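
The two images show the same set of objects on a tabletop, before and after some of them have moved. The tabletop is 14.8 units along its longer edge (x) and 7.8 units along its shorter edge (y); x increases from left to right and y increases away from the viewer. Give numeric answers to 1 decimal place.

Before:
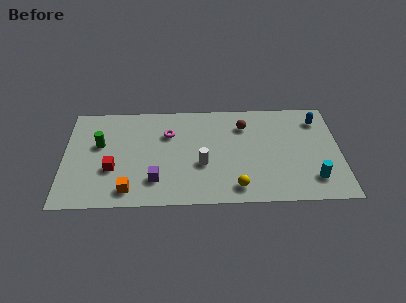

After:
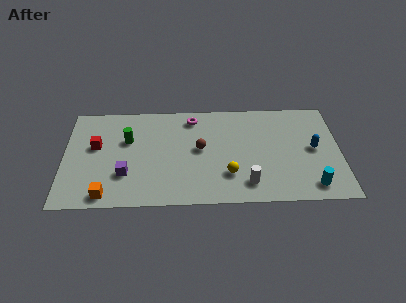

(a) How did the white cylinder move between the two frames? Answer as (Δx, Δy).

(2.4, -1.5)

The white cylinder was at about (7.4, 3.0) and moved to about (9.8, 1.5).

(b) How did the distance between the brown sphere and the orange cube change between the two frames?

-1.8

The distance was about 7.8 in the first image and 6.0 in the second, so they moved 1.8 units closer together.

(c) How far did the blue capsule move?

2.2

From (13.7, 6.2) to (13.4, 4.0), the blue capsule covered √(0.3² + 2.2²) ≈ 2.2 units.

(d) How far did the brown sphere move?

2.9

The brown sphere was near (9.7, 5.9) before and (7.3, 4.2) after, so it travelled √(2.4² + 1.7²) ≈ 2.9 units.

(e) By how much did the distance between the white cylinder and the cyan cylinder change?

-2.6

The distance was about 6.0 in the first image and 3.4 in the second, so they moved 2.6 units closer together.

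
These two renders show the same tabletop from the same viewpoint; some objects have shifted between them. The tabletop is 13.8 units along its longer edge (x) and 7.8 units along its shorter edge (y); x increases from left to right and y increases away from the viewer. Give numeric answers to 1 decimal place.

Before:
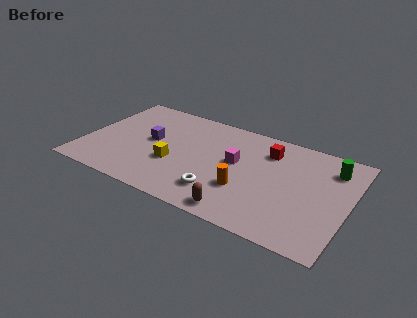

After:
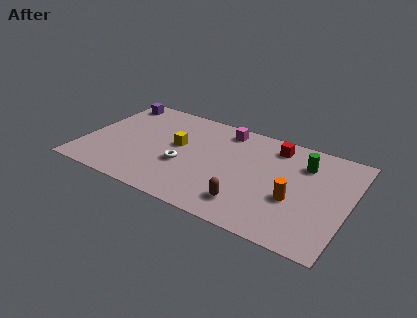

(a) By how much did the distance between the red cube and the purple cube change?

+2.4

They were about 6.3 units apart before and 8.7 after — 2.4 units further apart.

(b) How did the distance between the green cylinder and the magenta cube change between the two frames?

-0.7

They were about 5.1 units apart before and 4.4 after — 0.7 units closer together.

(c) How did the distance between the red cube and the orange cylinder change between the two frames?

+0.3

The distance was about 3.5 in the first image and 3.8 in the second, so they moved 0.3 units further apart.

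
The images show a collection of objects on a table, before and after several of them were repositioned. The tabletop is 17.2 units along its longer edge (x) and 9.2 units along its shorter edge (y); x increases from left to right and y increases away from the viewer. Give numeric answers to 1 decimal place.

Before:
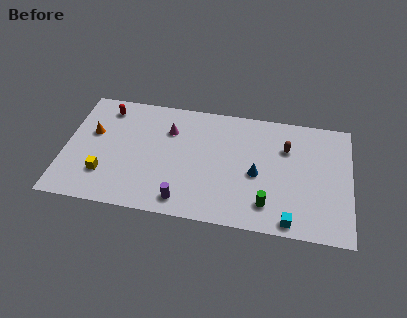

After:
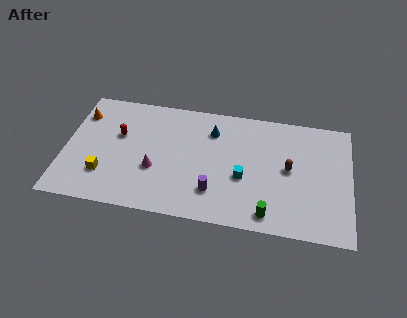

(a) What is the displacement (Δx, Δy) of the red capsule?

(0.9, -2.0)

From the two frames, the red capsule sits at roughly (2.3, 7.7) before and (3.2, 5.7) after.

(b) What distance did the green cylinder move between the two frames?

0.7

The green cylinder was near (12.3, 1.9) before and (12.4, 1.2) after, so it travelled √(0.1² + 0.7²) ≈ 0.7 units.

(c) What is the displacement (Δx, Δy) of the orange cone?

(-0.8, 1.4)

The orange cone started near (1.6, 5.6) and ended near (0.8, 7.0).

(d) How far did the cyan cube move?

4.0

The cyan cube moved from about (13.7, 0.9) to (10.8, 3.7), a distance of √(2.9² + 2.8²) ≈ 4.0.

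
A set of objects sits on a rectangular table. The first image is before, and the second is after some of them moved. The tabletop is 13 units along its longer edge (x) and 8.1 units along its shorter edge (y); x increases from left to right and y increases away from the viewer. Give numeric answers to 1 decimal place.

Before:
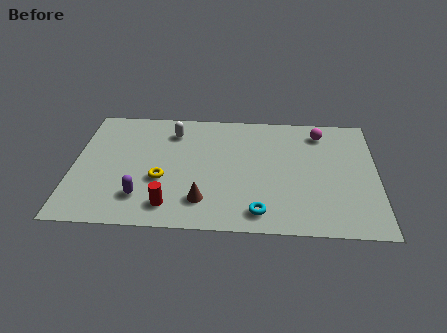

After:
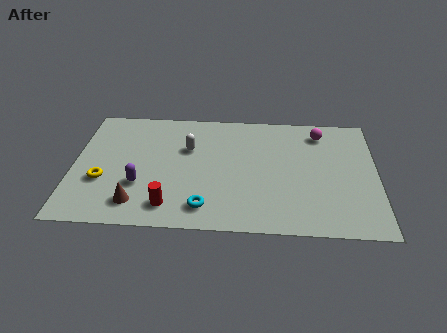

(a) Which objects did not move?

the red cylinder and the magenta sphere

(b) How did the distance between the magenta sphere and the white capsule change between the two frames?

-0.5

They were about 6.4 units apart before and 5.9 after — 0.5 units closer together.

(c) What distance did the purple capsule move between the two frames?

0.8

The purple capsule was near (3.0, 1.9) before and (2.9, 2.7) after, so it travelled √(0.1² + 0.8²) ≈ 0.8 units.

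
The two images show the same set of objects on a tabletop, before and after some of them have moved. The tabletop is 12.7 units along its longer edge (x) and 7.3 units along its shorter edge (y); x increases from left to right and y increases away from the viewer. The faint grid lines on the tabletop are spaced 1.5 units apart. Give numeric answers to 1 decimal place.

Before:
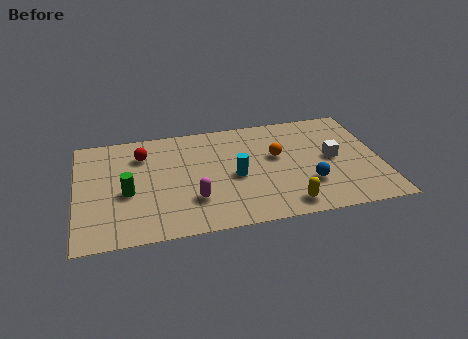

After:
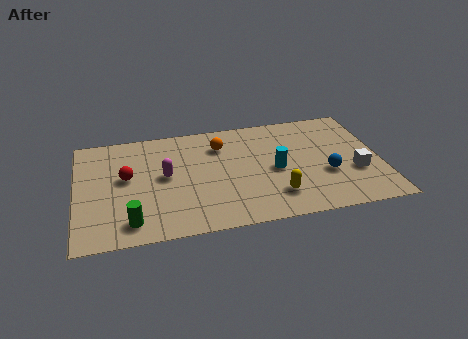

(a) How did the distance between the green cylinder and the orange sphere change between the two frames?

-0.6

Before: roughly 6.4 units apart; after: 5.8. That's 0.6 units closer together.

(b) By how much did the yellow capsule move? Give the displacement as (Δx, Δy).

(-0.4, 0.7)

The yellow capsule started near (8.6, 1.0) and ended near (8.2, 1.7).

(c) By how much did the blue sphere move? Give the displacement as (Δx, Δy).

(0.8, 0.5)

From the two frames, the blue sphere sits at roughly (9.6, 2.2) before and (10.4, 2.7) after.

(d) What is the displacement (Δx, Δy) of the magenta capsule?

(-1.1, 1.8)

The magenta capsule was at about (4.8, 2.1) and moved to about (3.7, 3.9).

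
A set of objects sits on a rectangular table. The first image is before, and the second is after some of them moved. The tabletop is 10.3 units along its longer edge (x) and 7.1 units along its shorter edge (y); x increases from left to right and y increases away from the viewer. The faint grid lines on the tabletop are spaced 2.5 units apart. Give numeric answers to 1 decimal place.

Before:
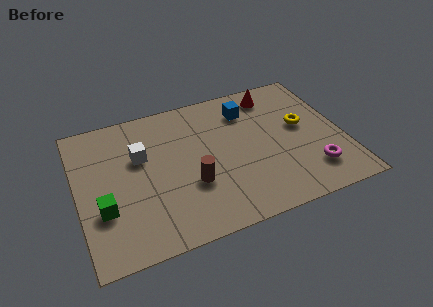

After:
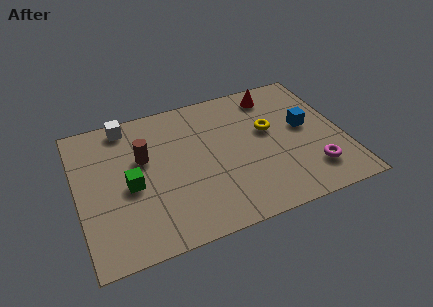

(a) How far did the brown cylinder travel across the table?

2.5

The brown cylinder was near (4.3, 2.5) before and (2.6, 4.4) after, so it travelled √(1.7² + 1.9²) ≈ 2.5 units.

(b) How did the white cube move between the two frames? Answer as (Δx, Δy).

(-0.4, 1.8)

The white cube started near (2.5, 4.5) and ended near (2.1, 6.3).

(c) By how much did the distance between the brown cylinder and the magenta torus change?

+2.2

The distance was about 4.7 in the first image and 6.9 in the second, so they moved 2.2 units further apart.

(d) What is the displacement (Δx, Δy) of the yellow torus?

(-1.3, 0.2)

From the two frames, the yellow torus sits at roughly (8.8, 4.0) before and (7.5, 4.2) after.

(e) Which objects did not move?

the magenta torus and the red cone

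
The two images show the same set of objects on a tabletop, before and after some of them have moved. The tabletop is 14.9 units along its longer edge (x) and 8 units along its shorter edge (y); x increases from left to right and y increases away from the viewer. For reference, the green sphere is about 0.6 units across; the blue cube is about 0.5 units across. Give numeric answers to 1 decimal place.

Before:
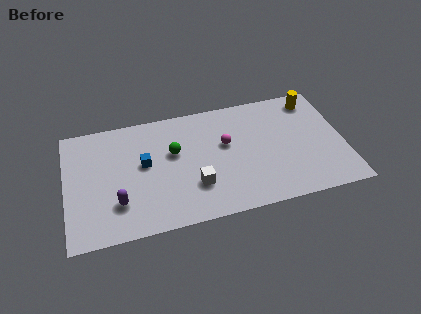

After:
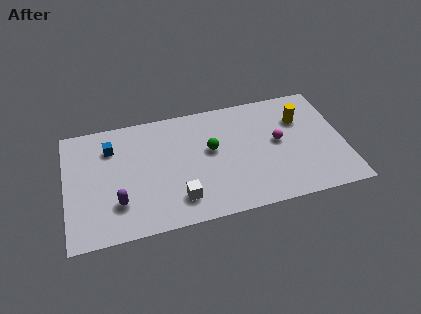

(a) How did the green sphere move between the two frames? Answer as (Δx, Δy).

(2.0, -0.3)

The green sphere started near (5.8, 4.9) and ended near (7.8, 4.6).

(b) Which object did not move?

the purple capsule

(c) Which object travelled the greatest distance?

the magenta sphere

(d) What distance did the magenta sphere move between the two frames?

2.8

From (8.6, 4.8) to (11.4, 4.3), the magenta sphere covered √(2.8² + 0.5²) ≈ 2.8 units.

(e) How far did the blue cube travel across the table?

2.3

From (4.2, 4.5) to (2.5, 6.0), the blue cube covered √(1.7² + 1.5²) ≈ 2.3 units.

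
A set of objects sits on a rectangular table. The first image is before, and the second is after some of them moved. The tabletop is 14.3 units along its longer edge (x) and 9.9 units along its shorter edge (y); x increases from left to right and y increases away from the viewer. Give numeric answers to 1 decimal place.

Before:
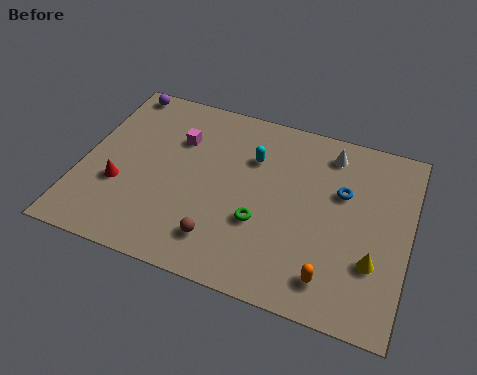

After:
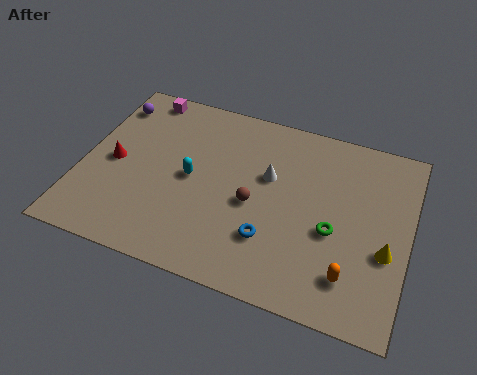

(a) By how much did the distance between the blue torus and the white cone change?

+1.2

Before: roughly 2.1 units apart; after: 3.3. That's 1.2 units further apart.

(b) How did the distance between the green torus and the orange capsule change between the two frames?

-1.5

Before: roughly 3.7 units apart; after: 2.2. That's 1.5 units closer together.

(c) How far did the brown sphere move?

2.7

From (6.4, 2.0) to (7.6, 4.4), the brown sphere covered √(1.2² + 2.4²) ≈ 2.7 units.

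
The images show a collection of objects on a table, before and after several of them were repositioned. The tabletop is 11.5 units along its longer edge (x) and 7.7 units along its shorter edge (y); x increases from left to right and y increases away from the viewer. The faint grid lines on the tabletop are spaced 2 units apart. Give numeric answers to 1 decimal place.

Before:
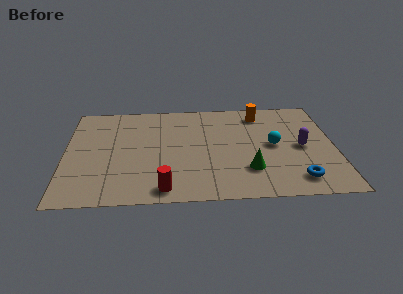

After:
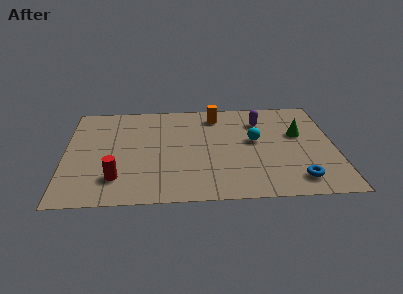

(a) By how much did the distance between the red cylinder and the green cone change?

+4.5

They were about 3.8 units apart before and 8.3 after — 4.5 units further apart.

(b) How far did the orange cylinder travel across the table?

1.9

From (8.4, 6.4) to (6.5, 6.4), the orange cylinder covered √(1.9² + 0.0²) ≈ 1.9 units.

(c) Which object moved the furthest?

the green cone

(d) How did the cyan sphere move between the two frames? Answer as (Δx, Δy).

(-0.8, 0.4)

From the two frames, the cyan sphere sits at roughly (8.9, 3.9) before and (8.1, 4.3) after.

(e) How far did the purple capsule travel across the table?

2.7

From (10.1, 3.7) to (8.4, 5.8), the purple capsule covered √(1.7² + 2.1²) ≈ 2.7 units.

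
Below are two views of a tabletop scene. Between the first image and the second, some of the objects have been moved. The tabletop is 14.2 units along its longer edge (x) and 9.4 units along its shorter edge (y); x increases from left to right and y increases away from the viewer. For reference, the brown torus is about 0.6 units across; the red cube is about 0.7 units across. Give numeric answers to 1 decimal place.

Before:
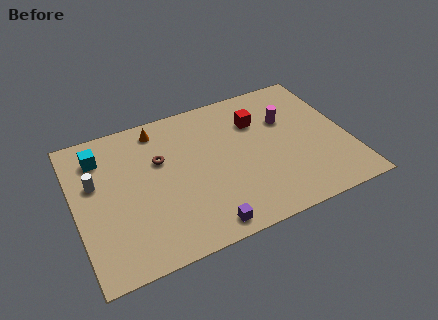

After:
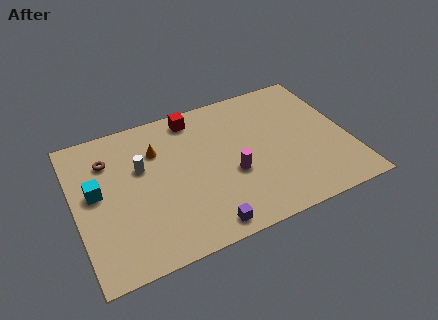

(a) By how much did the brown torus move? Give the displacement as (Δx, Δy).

(-2.6, 1.0)

The brown torus was at about (4.5, 6.0) and moved to about (1.9, 7.0).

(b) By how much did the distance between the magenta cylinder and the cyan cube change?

-2.7

Before: roughly 9.8 units apart; after: 7.1. That's 2.7 units closer together.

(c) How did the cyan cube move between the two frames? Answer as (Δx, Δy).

(-0.4, -2.2)

The cyan cube was at about (1.5, 7.4) and moved to about (1.1, 5.2).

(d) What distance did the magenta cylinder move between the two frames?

4.1

The magenta cylinder moved from about (11.2, 6.2) to (8.0, 3.7), a distance of √(3.2² + 2.5²) ≈ 4.1.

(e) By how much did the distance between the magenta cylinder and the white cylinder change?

-5.1

They were about 10.1 units apart before and 5.0 after — 5.1 units closer together.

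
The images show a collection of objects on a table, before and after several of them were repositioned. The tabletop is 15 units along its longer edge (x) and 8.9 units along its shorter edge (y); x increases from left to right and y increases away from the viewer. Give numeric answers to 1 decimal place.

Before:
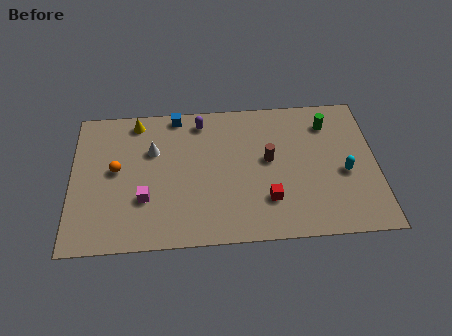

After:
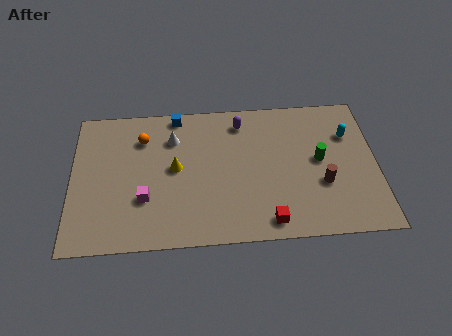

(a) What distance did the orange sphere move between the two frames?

2.3

The orange sphere moved from about (2.2, 4.8) to (3.5, 6.7), a distance of √(1.3² + 1.9²) ≈ 2.3.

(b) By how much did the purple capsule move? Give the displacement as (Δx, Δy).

(2.0, -0.2)

From the two frames, the purple capsule sits at roughly (6.4, 7.6) before and (8.4, 7.4) after.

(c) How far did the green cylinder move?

2.4

The green cylinder was near (12.7, 7.0) before and (12.2, 4.7) after, so it travelled √(0.5² + 2.3²) ≈ 2.4 units.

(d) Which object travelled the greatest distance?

the yellow cone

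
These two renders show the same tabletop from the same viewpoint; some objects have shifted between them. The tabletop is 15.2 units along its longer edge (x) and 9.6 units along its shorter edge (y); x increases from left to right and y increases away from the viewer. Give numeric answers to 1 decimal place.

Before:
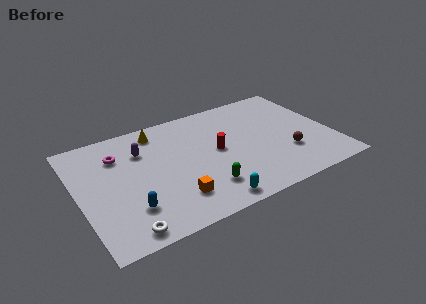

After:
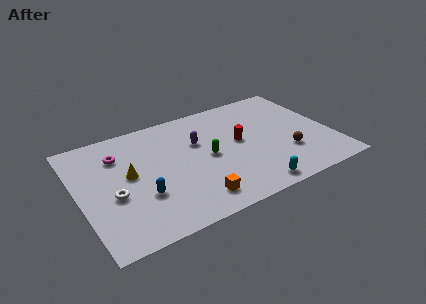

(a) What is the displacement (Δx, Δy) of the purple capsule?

(3.3, -0.7)

The purple capsule was at about (4.0, 6.9) and moved to about (7.3, 6.2).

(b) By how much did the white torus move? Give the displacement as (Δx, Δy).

(-0.3, 2.9)

The white torus was at about (2.2, 1.0) and moved to about (1.9, 3.9).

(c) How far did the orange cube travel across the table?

1.3

The orange cube moved from about (5.3, 2.2) to (6.4, 1.6), a distance of √(1.1² + 0.6²) ≈ 1.3.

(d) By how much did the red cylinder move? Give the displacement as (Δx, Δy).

(1.4, 0.2)

The red cylinder was at about (8.3, 5.0) and moved to about (9.7, 5.2).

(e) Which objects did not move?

the magenta torus and the brown sphere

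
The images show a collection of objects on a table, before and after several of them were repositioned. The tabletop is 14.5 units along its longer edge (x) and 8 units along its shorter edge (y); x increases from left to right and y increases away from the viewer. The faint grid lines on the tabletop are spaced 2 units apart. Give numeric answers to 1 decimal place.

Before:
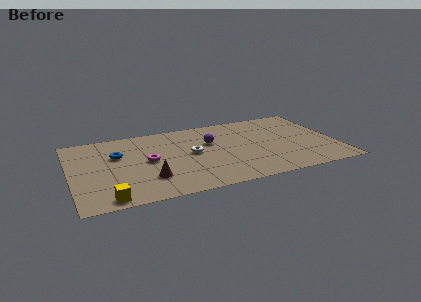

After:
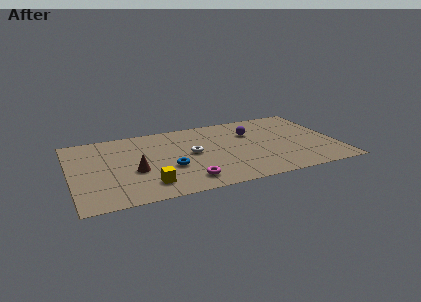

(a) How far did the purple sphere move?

2.3

The purple sphere moved from about (7.7, 5.1) to (10.0, 5.5), a distance of √(2.3² + 0.4²) ≈ 2.3.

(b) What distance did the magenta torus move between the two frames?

3.3

From (4.2, 4.1) to (6.1, 1.4), the magenta torus covered √(1.9² + 2.7²) ≈ 3.3 units.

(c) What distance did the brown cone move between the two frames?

1.2

The brown cone was near (4.1, 2.2) before and (3.4, 3.2) after, so it travelled √(0.7² + 1.0²) ≈ 1.2 units.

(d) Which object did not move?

the white torus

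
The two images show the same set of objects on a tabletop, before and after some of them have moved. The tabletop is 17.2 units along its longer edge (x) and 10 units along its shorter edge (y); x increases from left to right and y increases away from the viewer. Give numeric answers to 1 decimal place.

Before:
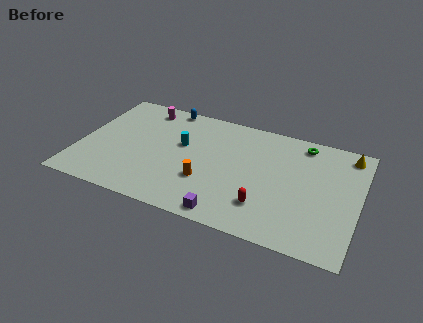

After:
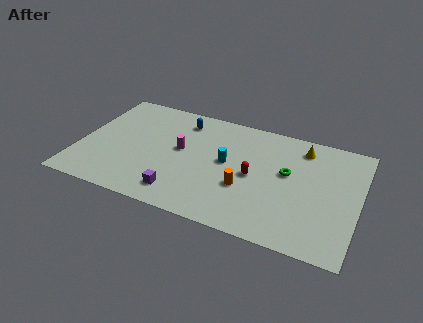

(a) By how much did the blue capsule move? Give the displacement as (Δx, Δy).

(1.1, -1.0)

The blue capsule was at about (4.9, 9.2) and moved to about (6.0, 8.2).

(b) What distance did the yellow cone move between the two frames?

2.8

The yellow cone moved from about (16.3, 8.7) to (13.5, 8.3), a distance of √(2.8² + 0.4²) ≈ 2.8.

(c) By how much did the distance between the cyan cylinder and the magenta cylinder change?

-0.8

The distance was about 3.7 in the first image and 2.9 in the second, so they moved 0.8 units closer together.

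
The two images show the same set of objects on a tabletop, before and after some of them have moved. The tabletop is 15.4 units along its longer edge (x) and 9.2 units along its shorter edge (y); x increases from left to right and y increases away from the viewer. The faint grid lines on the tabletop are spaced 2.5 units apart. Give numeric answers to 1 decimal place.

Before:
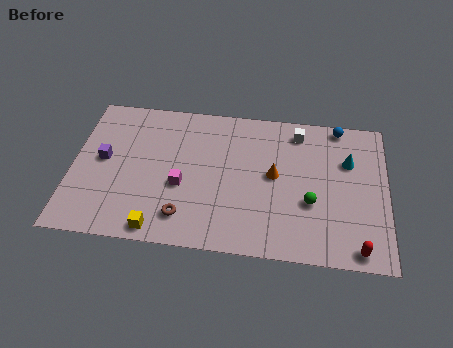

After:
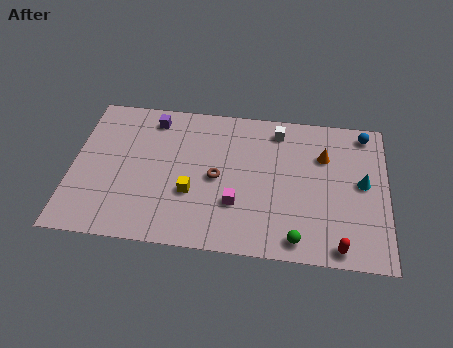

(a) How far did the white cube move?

1.0

From (11.0, 7.8) to (10.0, 7.8), the white cube covered √(1.0² + 0.0²) ≈ 1.0 units.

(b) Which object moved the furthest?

the purple cube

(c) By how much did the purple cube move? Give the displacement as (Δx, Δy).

(2.3, 2.9)

The purple cube started near (1.5, 4.9) and ended near (3.8, 7.8).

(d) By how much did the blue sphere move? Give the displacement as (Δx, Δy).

(1.3, -0.3)

The blue sphere was at about (13.0, 8.4) and moved to about (14.3, 8.1).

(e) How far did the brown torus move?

3.0

The brown torus was near (5.6, 1.8) before and (7.1, 4.4) after, so it travelled √(1.5² + 2.6²) ≈ 3.0 units.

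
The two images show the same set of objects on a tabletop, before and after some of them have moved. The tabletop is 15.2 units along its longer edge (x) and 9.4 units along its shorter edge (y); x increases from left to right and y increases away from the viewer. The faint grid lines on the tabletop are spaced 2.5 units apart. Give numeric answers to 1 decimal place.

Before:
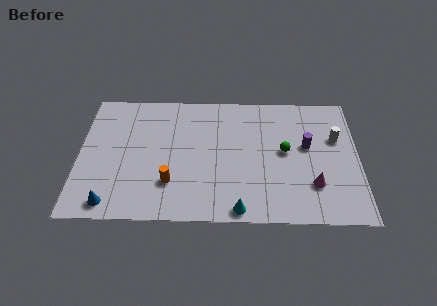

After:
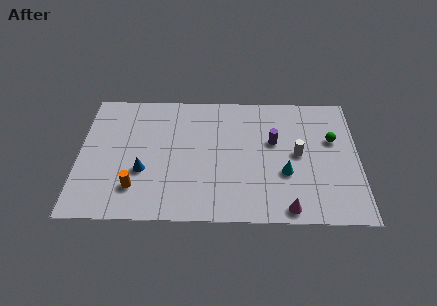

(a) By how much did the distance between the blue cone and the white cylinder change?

-4.6

They were about 13.1 units apart before and 8.5 after — 4.6 units closer together.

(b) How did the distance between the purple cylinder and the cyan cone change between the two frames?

-3.5

They were about 5.9 units apart before and 2.4 after — 3.5 units closer together.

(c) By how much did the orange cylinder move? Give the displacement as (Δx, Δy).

(-1.9, -0.4)

The orange cylinder was at about (5.0, 2.6) and moved to about (3.1, 2.2).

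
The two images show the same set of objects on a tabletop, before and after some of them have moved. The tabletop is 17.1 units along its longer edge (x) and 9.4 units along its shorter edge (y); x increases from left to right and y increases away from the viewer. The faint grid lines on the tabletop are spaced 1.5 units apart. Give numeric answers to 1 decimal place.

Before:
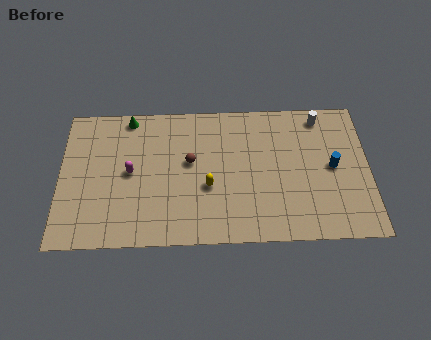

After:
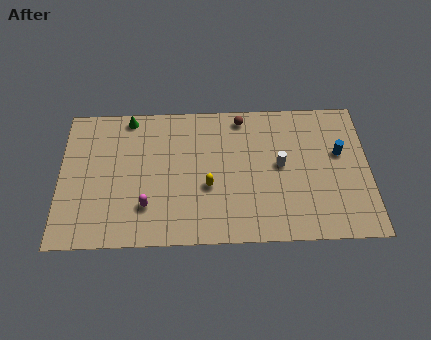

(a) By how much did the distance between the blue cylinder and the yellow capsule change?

+0.6

They were about 7.0 units apart before and 7.6 after — 0.6 units further apart.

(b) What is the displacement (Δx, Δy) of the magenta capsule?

(0.9, -2.3)

The magenta capsule started near (3.9, 4.8) and ended near (4.8, 2.5).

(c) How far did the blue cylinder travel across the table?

1.0

The blue cylinder moved from about (15.1, 4.8) to (15.5, 5.7), a distance of √(0.4² + 0.9²) ≈ 1.0.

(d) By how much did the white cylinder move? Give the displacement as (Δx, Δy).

(-2.3, -3.2)

From the two frames, the white cylinder sits at roughly (14.5, 8.2) before and (12.2, 5.0) after.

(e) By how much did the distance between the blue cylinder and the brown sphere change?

-1.9

Before: roughly 7.9 units apart; after: 6.0. That's 1.9 units closer together.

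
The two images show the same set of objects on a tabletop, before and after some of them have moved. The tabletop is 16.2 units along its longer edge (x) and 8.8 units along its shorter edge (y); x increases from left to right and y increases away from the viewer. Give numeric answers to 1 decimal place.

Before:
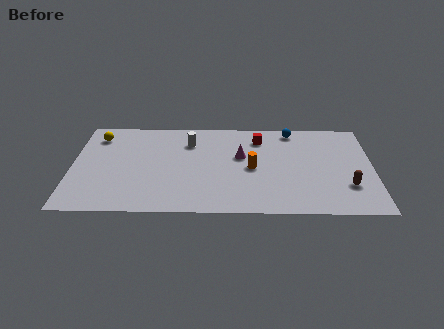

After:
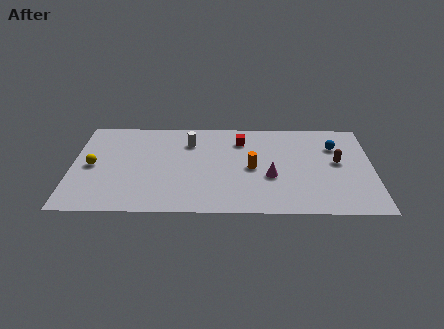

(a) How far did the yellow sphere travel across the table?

2.8

The yellow sphere moved from about (1.3, 7.1) to (1.1, 4.3), a distance of √(0.2² + 2.8²) ≈ 2.8.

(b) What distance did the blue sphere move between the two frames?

2.7

From (11.9, 7.8) to (14.2, 6.3), the blue sphere covered √(2.3² + 1.5²) ≈ 2.7 units.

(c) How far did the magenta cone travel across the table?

2.5

The magenta cone was near (9.1, 5.3) before and (10.7, 3.4) after, so it travelled √(1.6² + 1.9²) ≈ 2.5 units.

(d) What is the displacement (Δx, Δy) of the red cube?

(-1.0, -0.2)

The red cube was at about (10.1, 7.0) and moved to about (9.1, 6.8).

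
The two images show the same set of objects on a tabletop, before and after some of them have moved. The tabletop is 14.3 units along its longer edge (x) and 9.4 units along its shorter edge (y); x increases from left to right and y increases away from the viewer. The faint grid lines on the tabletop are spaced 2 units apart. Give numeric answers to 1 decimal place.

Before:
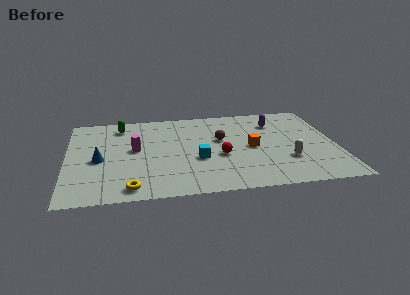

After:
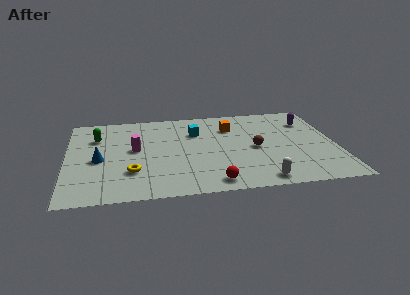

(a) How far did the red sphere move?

2.7

From (8.1, 3.8) to (7.6, 1.1), the red sphere covered √(0.5² + 2.7²) ≈ 2.7 units.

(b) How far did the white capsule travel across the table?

2.4

From (11.6, 2.9) to (10.1, 1.0), the white capsule covered √(1.5² + 1.9²) ≈ 2.4 units.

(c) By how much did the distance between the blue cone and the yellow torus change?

-1.2

The distance was about 3.5 in the first image and 2.3 in the second, so they moved 1.2 units closer together.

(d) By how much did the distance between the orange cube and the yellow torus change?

-0.5

They were about 7.3 units apart before and 6.8 after — 0.5 units closer together.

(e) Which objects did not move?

the blue cone and the magenta cylinder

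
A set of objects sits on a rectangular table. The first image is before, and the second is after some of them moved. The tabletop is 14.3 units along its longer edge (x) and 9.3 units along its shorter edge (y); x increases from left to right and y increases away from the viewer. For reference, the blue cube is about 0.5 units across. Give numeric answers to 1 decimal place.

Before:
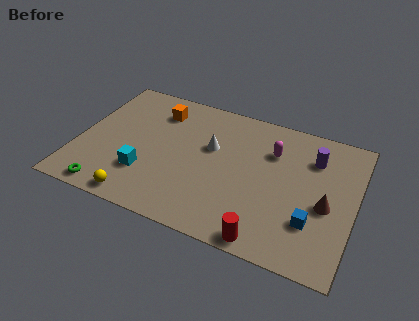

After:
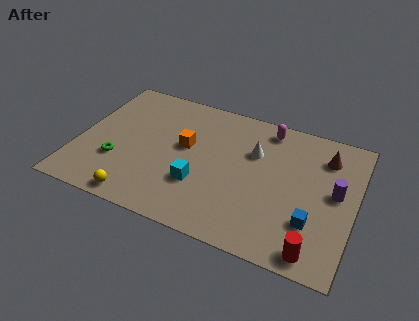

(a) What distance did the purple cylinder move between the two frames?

2.3

The purple cylinder moved from about (12.0, 6.9) to (13.3, 5.0), a distance of √(1.3² + 1.9²) ≈ 2.3.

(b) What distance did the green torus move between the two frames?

2.1

The green torus moved from about (2.0, 0.9) to (2.2, 3.0), a distance of √(0.2² + 2.1²) ≈ 2.1.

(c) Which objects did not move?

the blue cube and the yellow sphere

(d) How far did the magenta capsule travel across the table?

1.6

The magenta capsule was near (9.9, 6.6) before and (9.5, 8.1) after, so it travelled √(0.4² + 1.5²) ≈ 1.6 units.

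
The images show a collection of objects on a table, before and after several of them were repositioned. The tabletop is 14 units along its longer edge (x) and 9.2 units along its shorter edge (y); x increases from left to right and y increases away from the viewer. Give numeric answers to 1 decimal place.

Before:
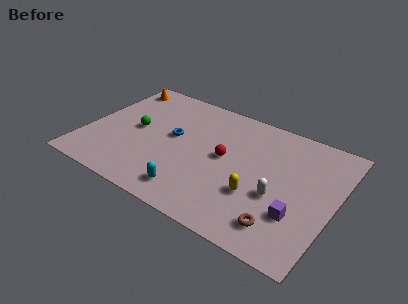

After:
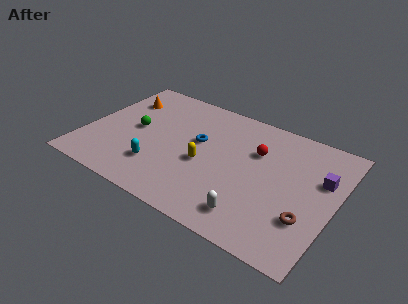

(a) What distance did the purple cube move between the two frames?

3.2

The purple cube was near (12.2, 2.8) before and (13.1, 5.9) after, so it travelled √(0.9² + 3.1²) ≈ 3.2 units.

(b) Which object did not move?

the green sphere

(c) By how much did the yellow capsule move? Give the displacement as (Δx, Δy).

(-3.1, 0.8)

The yellow capsule was at about (9.9, 3.1) and moved to about (6.8, 3.9).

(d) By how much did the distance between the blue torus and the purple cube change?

-0.8

Before: roughly 7.7 units apart; after: 6.9. That's 0.8 units closer together.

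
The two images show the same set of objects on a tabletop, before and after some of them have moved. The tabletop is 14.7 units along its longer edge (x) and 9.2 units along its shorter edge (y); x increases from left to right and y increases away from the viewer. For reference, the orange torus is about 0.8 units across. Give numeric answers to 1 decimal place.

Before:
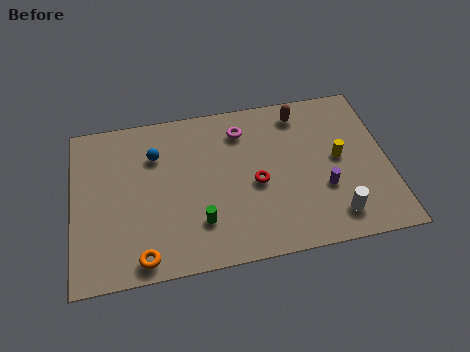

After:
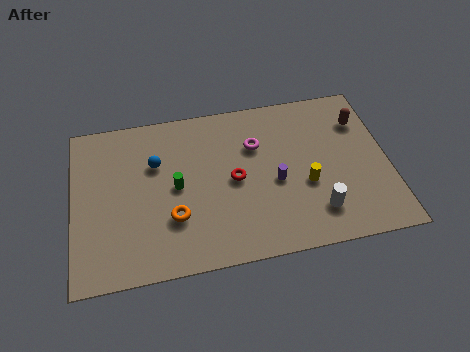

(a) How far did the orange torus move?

2.4

The orange torus was near (3.1, 1.0) before and (4.6, 2.9) after, so it travelled √(1.5² + 1.9²) ≈ 2.4 units.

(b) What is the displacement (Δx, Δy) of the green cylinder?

(-1.0, 2.2)

The green cylinder started near (5.8, 2.4) and ended near (4.8, 4.6).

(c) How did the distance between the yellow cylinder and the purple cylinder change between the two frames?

-0.3

They were about 1.8 units apart before and 1.5 after — 0.3 units closer together.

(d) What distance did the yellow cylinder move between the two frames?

2.0

The yellow cylinder moved from about (12.4, 4.8) to (10.8, 3.6), a distance of √(1.6² + 1.2²) ≈ 2.0.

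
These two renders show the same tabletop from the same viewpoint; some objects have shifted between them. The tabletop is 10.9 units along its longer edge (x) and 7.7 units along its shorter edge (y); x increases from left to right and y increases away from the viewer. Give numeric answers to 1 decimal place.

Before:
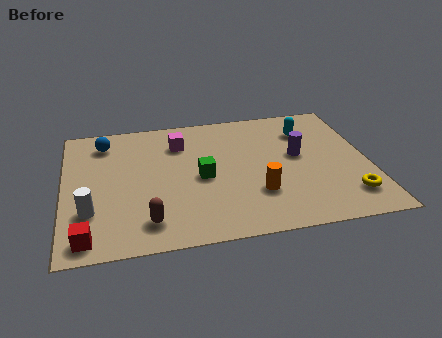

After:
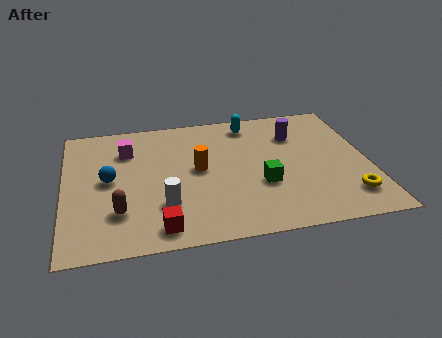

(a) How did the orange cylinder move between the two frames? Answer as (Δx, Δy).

(-2.0, 1.8)

From the two frames, the orange cylinder sits at roughly (6.8, 2.3) before and (4.8, 4.1) after.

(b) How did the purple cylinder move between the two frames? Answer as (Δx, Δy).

(0.0, 1.3)

From the two frames, the purple cylinder sits at roughly (8.4, 4.3) before and (8.4, 5.6) after.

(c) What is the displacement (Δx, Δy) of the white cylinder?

(2.6, -0.1)

The white cylinder started near (0.9, 2.3) and ended near (3.5, 2.2).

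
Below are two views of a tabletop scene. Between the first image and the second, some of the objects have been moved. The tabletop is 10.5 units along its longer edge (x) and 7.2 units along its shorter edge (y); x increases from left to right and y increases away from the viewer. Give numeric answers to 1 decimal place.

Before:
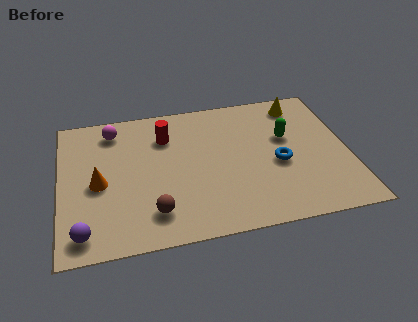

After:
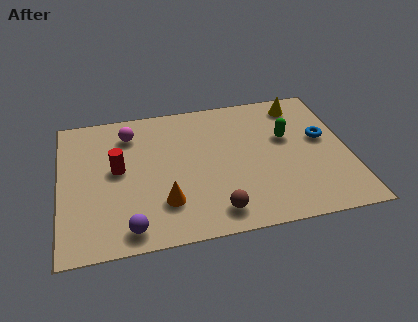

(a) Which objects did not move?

the yellow cone and the green capsule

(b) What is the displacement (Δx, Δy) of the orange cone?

(2.3, -1.4)

The orange cone started near (1.4, 3.3) and ended near (3.7, 1.9).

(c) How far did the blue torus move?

2.0

From (7.9, 3.1) to (9.6, 4.1), the blue torus covered √(1.7² + 1.0²) ≈ 2.0 units.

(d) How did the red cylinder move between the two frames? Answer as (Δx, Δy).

(-1.8, -1.4)

The red cylinder started near (3.9, 5.3) and ended near (2.1, 3.9).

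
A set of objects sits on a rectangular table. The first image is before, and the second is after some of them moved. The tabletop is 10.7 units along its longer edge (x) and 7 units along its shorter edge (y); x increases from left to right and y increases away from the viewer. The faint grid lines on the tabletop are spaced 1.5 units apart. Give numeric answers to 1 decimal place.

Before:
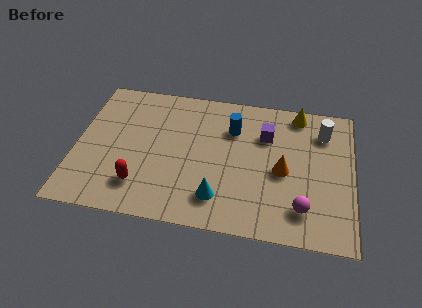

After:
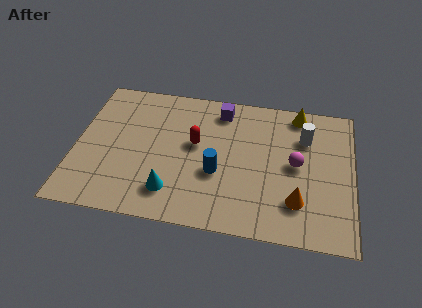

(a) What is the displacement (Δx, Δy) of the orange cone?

(0.6, -1.4)

The orange cone started near (8.0, 3.2) and ended near (8.6, 1.8).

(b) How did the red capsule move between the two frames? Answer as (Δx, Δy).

(2.0, 2.4)

The red capsule was at about (2.6, 1.6) and moved to about (4.6, 4.0).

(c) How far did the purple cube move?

2.1

From (7.3, 4.9) to (5.5, 5.9), the purple cube covered √(1.8² + 1.0²) ≈ 2.1 units.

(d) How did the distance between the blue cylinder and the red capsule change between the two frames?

-3.2

Before: roughly 4.8 units apart; after: 1.6. That's 3.2 units closer together.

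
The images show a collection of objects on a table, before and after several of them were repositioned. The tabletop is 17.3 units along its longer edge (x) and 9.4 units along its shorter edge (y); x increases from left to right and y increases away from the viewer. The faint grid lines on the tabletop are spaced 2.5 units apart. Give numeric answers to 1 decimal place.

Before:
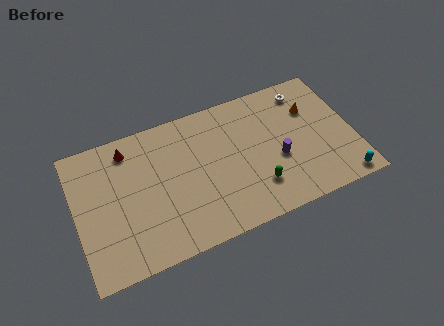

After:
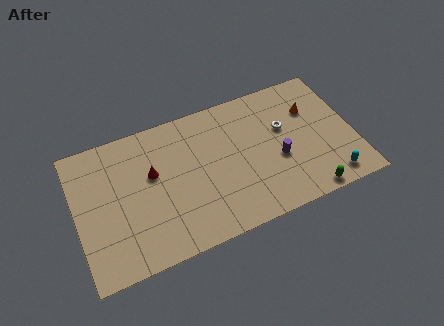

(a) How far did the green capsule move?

3.4

The green capsule was near (11.0, 2.4) before and (14.0, 0.8) after, so it travelled √(3.0² + 1.6²) ≈ 3.4 units.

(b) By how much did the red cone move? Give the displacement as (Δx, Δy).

(1.3, -2.2)

The red cone was at about (3.5, 7.9) and moved to about (4.8, 5.7).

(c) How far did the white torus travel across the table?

2.6

The white torus was near (14.7, 7.9) before and (13.1, 5.8) after, so it travelled √(1.6² + 2.1²) ≈ 2.6 units.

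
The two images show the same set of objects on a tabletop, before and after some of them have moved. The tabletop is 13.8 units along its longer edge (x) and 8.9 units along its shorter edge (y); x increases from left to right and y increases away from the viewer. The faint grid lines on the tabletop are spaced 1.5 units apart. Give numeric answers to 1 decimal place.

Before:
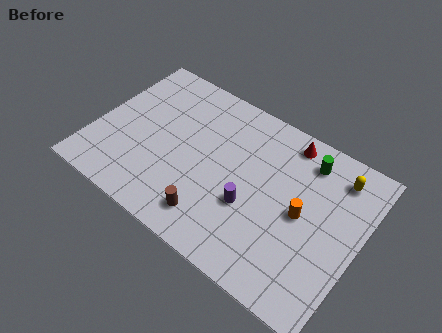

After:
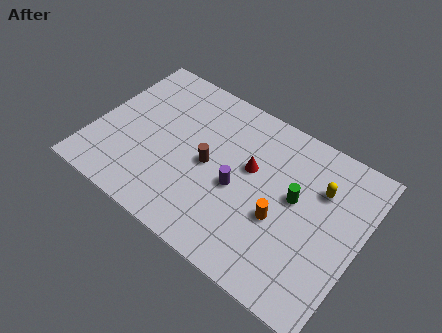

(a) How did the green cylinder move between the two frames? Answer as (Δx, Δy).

(-0.2, -2.3)

The green cylinder started near (10.6, 7.3) and ended near (10.4, 5.0).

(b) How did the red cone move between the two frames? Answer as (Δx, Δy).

(-1.5, -2.5)

The red cone started near (9.5, 7.8) and ended near (8.0, 5.3).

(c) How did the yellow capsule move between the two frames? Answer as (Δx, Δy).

(-0.7, -1.1)

From the two frames, the yellow capsule sits at roughly (12.2, 7.3) before and (11.5, 6.2) after.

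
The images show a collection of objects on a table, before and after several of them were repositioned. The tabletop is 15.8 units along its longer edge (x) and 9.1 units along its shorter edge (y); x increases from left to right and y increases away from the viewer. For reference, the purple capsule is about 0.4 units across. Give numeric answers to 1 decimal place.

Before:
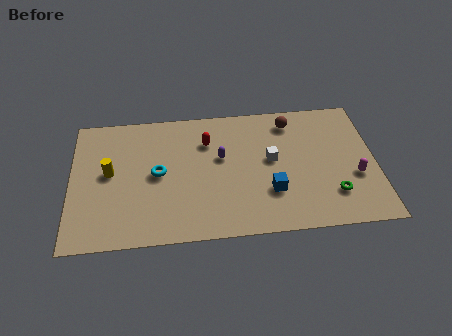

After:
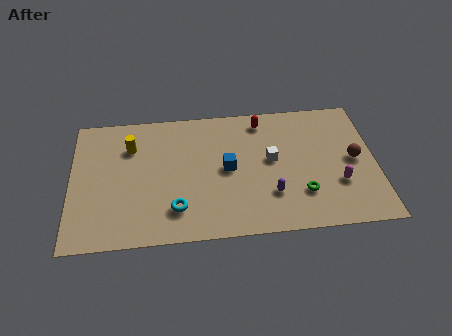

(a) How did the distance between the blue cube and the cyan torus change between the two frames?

-2.4

They were about 6.1 units apart before and 3.7 after — 2.4 units closer together.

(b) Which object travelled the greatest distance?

the brown sphere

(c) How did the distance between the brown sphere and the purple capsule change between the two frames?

+0.5

They were about 4.3 units apart before and 4.8 after — 0.5 units further apart.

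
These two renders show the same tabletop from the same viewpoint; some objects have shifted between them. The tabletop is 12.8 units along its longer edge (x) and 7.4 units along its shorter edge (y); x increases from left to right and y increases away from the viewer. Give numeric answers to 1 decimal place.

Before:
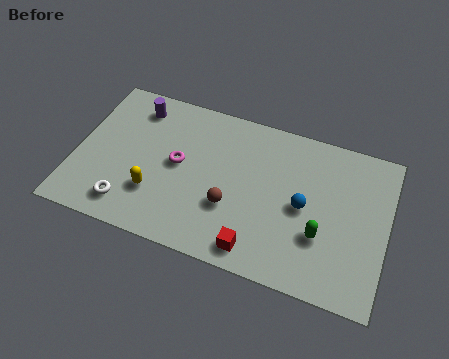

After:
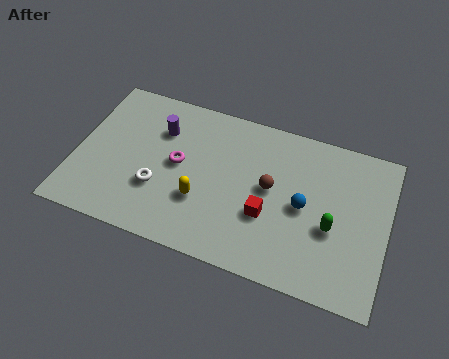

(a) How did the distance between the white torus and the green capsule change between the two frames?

-0.8

They were about 7.9 units apart before and 7.1 after — 0.8 units closer together.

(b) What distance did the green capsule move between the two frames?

0.6

The green capsule was near (10.2, 2.5) before and (10.6, 3.0) after, so it travelled √(0.4² + 0.5²) ≈ 0.6 units.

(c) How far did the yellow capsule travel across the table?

1.9

The yellow capsule was near (3.4, 2.2) before and (5.3, 2.5) after, so it travelled √(1.9² + 0.3²) ≈ 1.9 units.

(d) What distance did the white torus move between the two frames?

1.6

The white torus moved from about (2.4, 1.3) to (3.5, 2.5), a distance of √(1.1² + 1.2²) ≈ 1.6.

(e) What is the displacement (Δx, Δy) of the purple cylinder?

(1.1, -0.8)

From the two frames, the purple cylinder sits at roughly (2.2, 6.1) before and (3.3, 5.3) after.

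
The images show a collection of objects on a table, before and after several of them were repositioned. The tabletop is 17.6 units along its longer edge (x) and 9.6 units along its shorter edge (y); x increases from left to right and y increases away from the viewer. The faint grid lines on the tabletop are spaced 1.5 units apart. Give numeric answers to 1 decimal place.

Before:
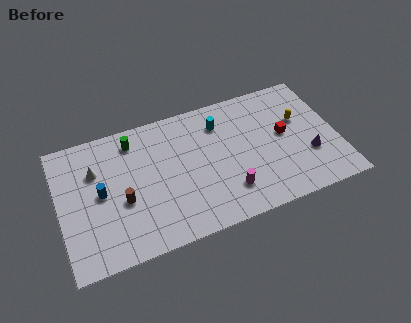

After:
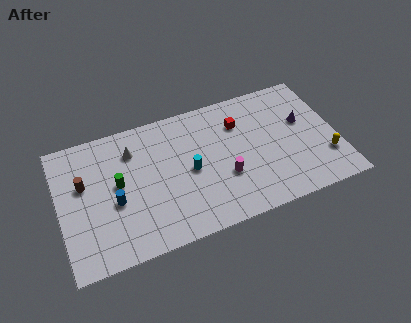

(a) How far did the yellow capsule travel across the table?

3.5

The yellow capsule was near (15.4, 6.0) before and (16.7, 2.7) after, so it travelled √(1.3² + 3.3²) ≈ 3.5 units.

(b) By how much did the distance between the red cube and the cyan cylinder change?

-0.3

The distance was about 4.5 in the first image and 4.2 in the second, so they moved 0.3 units closer together.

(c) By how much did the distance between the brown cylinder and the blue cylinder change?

+1.0

Before: roughly 1.6 units apart; after: 2.6. That's 1.0 units further apart.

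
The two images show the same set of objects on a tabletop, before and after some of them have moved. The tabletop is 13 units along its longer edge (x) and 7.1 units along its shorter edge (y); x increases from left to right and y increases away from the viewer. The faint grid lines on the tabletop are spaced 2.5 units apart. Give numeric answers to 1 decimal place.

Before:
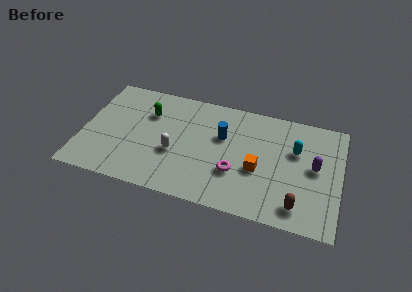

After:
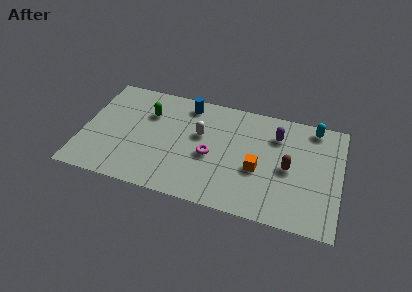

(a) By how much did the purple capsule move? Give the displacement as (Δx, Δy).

(-2.0, 1.5)

The purple capsule started near (11.7, 3.8) and ended near (9.7, 5.3).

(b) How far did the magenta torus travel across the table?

1.5

From (7.8, 2.4) to (6.5, 3.1), the magenta torus covered √(1.3² + 0.7²) ≈ 1.5 units.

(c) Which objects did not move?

the orange cube and the green capsule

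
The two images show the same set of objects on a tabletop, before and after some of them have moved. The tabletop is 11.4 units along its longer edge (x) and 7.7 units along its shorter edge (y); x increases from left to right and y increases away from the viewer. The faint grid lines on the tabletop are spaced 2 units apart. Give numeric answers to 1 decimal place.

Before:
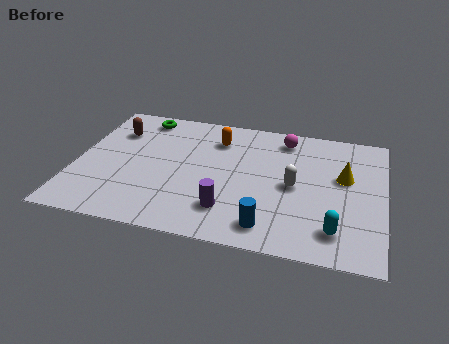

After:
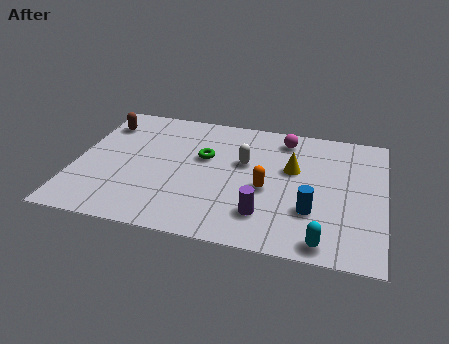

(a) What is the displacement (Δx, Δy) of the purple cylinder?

(1.3, 0.0)

The purple cylinder started near (5.8, 1.8) and ended near (7.1, 1.8).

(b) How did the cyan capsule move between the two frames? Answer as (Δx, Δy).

(-0.4, -0.7)

From the two frames, the cyan capsule sits at roughly (9.7, 1.5) before and (9.3, 0.8) after.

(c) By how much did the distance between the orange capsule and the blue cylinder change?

-3.3

The distance was about 5.2 in the first image and 1.9 in the second, so they moved 3.3 units closer together.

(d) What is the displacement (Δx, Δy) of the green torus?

(2.5, -2.0)

The green torus started near (2.2, 6.7) and ended near (4.7, 4.7).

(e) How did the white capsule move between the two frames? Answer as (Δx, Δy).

(-1.9, 1.0)

The white capsule started near (8.1, 3.7) and ended near (6.2, 4.7).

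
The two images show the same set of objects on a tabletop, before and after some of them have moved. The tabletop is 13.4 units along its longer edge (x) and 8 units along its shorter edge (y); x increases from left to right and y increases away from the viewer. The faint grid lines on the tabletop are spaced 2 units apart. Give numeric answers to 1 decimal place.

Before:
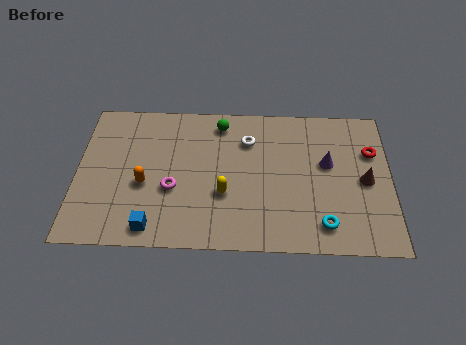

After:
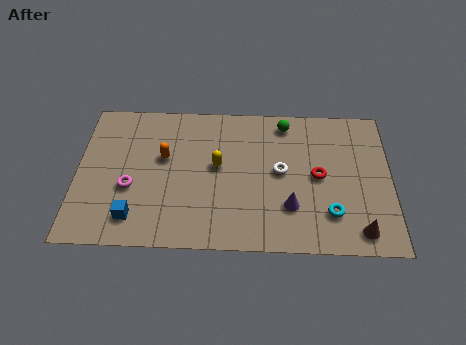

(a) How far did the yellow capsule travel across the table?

1.5

The yellow capsule was near (6.3, 2.9) before and (6.0, 4.4) after, so it travelled √(0.3² + 1.5²) ≈ 1.5 units.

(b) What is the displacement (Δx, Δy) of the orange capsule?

(0.8, 1.5)

From the two frames, the orange capsule sits at roughly (2.9, 3.3) before and (3.7, 4.8) after.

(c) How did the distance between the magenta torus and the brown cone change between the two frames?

+1.7

They were about 8.2 units apart before and 9.9 after — 1.7 units further apart.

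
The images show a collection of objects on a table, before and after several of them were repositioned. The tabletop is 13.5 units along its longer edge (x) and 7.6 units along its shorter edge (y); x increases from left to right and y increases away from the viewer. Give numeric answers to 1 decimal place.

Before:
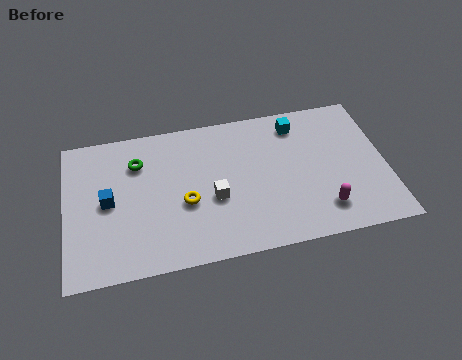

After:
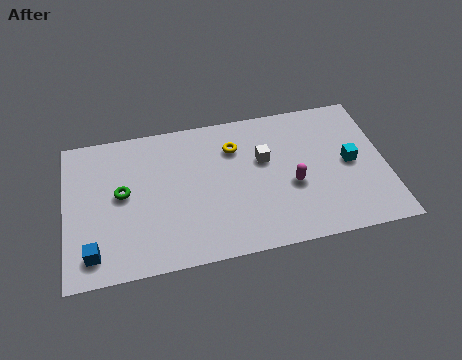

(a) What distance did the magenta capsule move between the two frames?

1.9

The magenta capsule was near (10.7, 1.6) before and (9.5, 3.1) after, so it travelled √(1.2² + 1.5²) ≈ 1.9 units.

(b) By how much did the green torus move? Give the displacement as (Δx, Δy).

(-0.7, -1.5)

From the two frames, the green torus sits at roughly (3.1, 5.6) before and (2.4, 4.1) after.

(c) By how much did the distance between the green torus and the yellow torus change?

+1.9

Before: roughly 3.1 units apart; after: 5.0. That's 1.9 units further apart.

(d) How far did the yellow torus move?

3.3

From (5.0, 3.1) to (7.2, 5.6), the yellow torus covered √(2.2² + 2.5²) ≈ 3.3 units.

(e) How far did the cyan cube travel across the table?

3.3

From (9.9, 6.3) to (12.0, 3.8), the cyan cube covered √(2.1² + 2.5²) ≈ 3.3 units.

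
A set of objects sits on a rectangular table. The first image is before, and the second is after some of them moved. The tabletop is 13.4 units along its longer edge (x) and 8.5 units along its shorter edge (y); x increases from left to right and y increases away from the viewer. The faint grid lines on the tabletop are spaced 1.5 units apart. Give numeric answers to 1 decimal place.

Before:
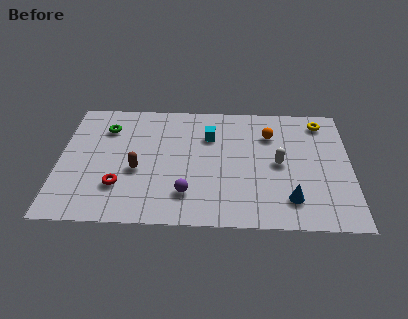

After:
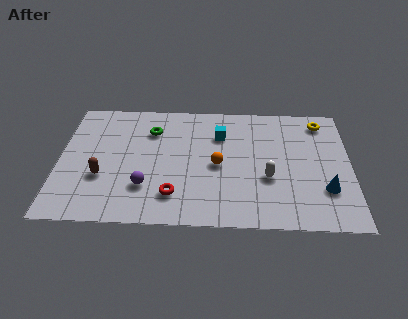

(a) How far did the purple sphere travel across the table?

1.9

The purple sphere moved from about (5.9, 2.0) to (4.0, 2.4), a distance of √(1.9² + 0.4²) ≈ 1.9.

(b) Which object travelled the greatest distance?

the orange sphere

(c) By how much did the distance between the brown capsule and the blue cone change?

+3.0

They were about 7.2 units apart before and 10.2 after — 3.0 units further apart.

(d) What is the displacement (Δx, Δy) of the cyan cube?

(0.5, 0.1)

The cyan cube started near (6.9, 6.0) and ended near (7.4, 6.1).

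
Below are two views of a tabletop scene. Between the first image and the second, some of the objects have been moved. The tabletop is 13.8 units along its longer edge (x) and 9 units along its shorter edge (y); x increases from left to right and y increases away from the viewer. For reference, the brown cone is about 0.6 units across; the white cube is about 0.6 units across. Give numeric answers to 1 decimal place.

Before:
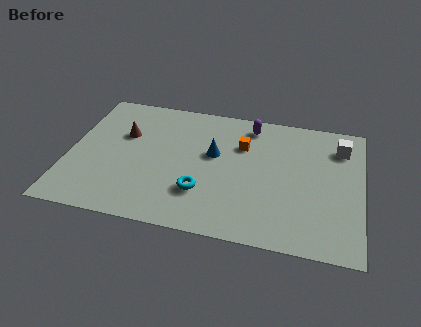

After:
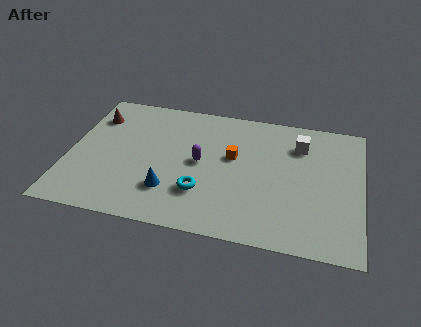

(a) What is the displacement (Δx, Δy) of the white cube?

(-1.9, -0.2)

The white cube was at about (12.7, 7.0) and moved to about (10.8, 6.8).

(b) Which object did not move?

the cyan torus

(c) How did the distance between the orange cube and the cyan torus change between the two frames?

-1.0

Before: roughly 4.0 units apart; after: 3.0. That's 1.0 units closer together.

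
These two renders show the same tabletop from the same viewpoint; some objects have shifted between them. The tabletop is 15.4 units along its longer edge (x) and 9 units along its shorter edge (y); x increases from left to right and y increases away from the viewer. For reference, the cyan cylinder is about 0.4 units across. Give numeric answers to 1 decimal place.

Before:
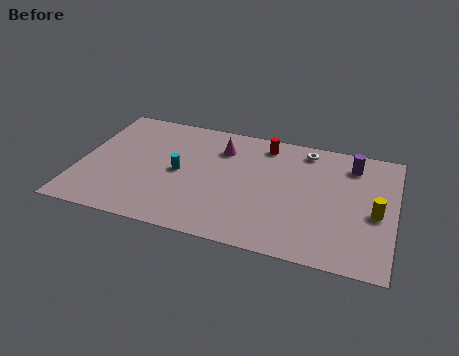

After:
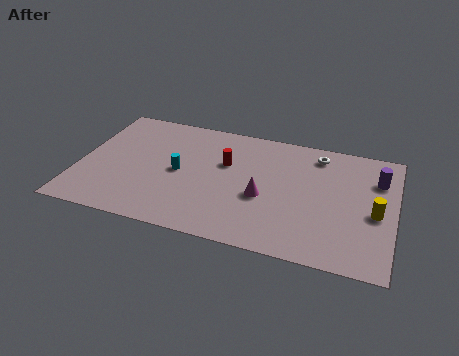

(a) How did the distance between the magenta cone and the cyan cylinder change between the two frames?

+1.2

The distance was about 3.1 in the first image and 4.3 in the second, so they moved 1.2 units further apart.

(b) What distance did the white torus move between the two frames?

0.6

From (10.9, 7.8) to (11.5, 7.6), the white torus covered √(0.6² + 0.2²) ≈ 0.6 units.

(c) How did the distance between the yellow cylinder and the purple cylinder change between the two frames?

-1.0

The distance was about 3.5 in the first image and 2.5 in the second, so they moved 1.0 units closer together.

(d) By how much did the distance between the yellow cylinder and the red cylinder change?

+0.9

Before: roughly 6.7 units apart; after: 7.6. That's 0.9 units further apart.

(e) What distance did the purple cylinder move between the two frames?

1.5

The purple cylinder moved from about (13.2, 7.3) to (14.5, 6.5), a distance of √(1.3² + 0.8²) ≈ 1.5.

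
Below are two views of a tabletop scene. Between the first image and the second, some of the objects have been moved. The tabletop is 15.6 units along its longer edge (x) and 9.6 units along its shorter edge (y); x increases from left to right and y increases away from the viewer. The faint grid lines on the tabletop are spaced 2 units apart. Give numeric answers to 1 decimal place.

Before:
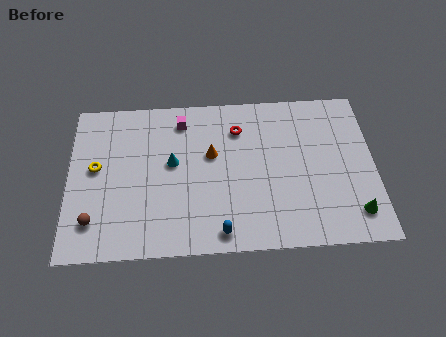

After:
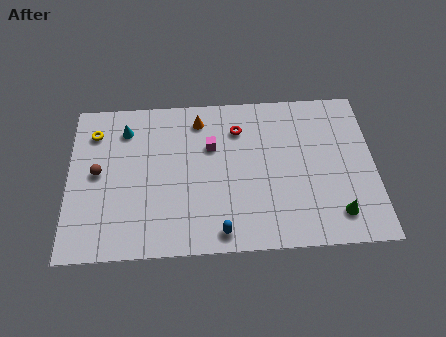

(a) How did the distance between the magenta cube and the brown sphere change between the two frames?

-1.5

They were about 7.4 units apart before and 5.9 after — 1.5 units closer together.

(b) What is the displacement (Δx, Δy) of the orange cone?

(-0.6, 2.2)

The orange cone started near (7.3, 5.8) and ended near (6.7, 8.0).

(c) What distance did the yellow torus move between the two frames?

2.2

From (1.4, 5.3) to (1.3, 7.5), the yellow torus covered √(0.1² + 2.2²) ≈ 2.2 units.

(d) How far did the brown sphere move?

2.9

The brown sphere was near (1.3, 2.1) before and (1.5, 5.0) after, so it travelled √(0.2² + 2.9²) ≈ 2.9 units.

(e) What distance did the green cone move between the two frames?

0.9

The green cone moved from about (14.5, 1.8) to (13.6, 1.8), a distance of √(0.9² + 0.0²) ≈ 0.9.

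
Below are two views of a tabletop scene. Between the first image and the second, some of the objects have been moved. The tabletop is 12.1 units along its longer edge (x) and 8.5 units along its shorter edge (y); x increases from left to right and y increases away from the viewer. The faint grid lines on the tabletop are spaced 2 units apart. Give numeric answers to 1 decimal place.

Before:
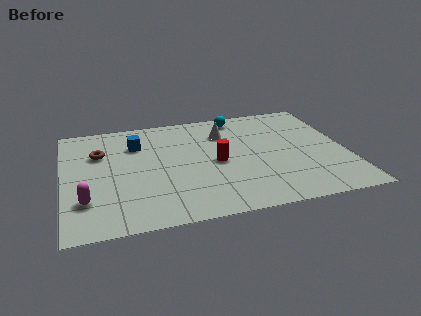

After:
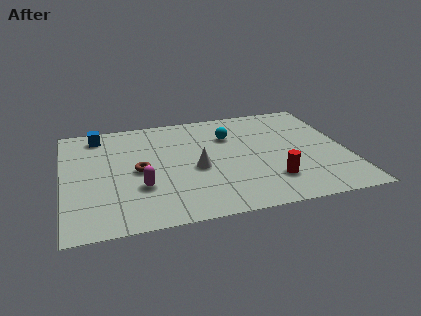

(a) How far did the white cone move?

3.0

The white cone moved from about (7.0, 6.3) to (5.6, 3.7), a distance of √(1.4² + 2.6²) ≈ 3.0.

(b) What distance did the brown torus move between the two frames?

2.3

The brown torus moved from about (1.6, 5.8) to (3.2, 4.1), a distance of √(1.6² + 1.7²) ≈ 2.3.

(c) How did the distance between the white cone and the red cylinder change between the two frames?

+1.1

Before: roughly 2.4 units apart; after: 3.5. That's 1.1 units further apart.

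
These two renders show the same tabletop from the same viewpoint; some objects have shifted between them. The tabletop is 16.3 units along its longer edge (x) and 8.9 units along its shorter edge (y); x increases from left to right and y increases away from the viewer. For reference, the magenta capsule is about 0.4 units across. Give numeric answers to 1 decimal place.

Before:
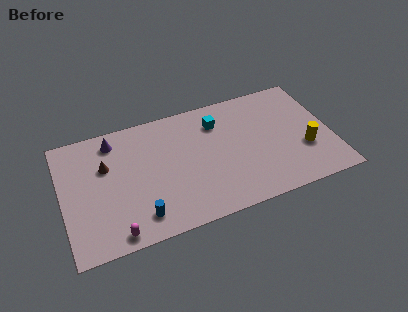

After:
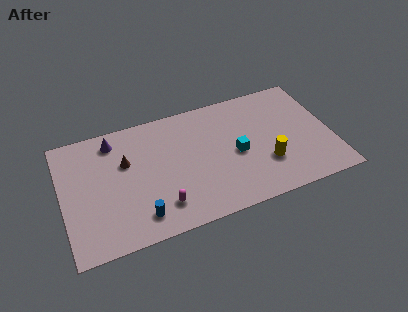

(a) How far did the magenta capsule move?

3.0

The magenta capsule moved from about (2.9, 0.9) to (5.7, 1.9), a distance of √(2.8² + 1.0²) ≈ 3.0.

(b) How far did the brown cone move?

1.2

The brown cone was near (2.7, 5.8) before and (3.9, 5.7) after, so it travelled √(1.2² + 0.1²) ≈ 1.2 units.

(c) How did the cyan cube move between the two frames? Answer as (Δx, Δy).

(0.9, -2.7)

From the two frames, the cyan cube sits at roughly (9.6, 6.8) before and (10.5, 4.1) after.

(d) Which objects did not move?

the purple cone and the blue cylinder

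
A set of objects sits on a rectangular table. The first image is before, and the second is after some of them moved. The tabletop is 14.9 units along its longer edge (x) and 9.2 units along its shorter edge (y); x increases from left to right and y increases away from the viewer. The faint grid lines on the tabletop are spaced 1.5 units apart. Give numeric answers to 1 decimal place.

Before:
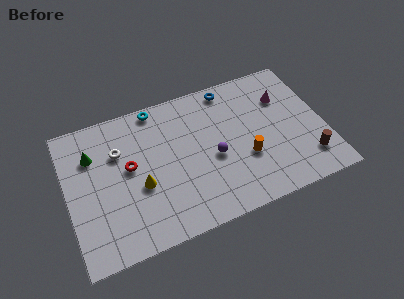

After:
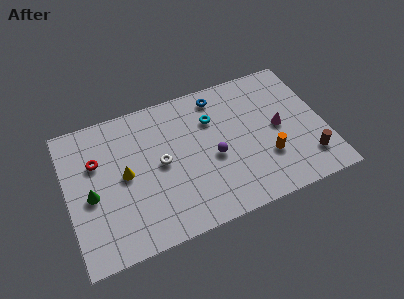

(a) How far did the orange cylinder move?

1.3

From (10.2, 3.3) to (11.4, 2.9), the orange cylinder covered √(1.2² + 0.4²) ≈ 1.3 units.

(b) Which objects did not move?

the purple sphere and the brown cylinder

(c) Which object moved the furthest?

the cyan torus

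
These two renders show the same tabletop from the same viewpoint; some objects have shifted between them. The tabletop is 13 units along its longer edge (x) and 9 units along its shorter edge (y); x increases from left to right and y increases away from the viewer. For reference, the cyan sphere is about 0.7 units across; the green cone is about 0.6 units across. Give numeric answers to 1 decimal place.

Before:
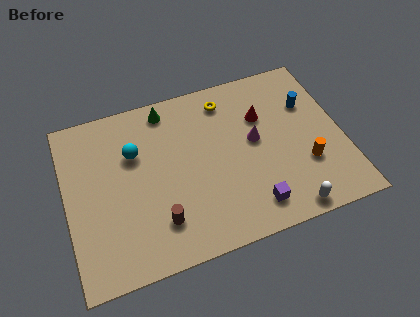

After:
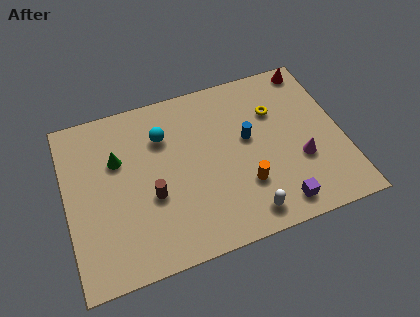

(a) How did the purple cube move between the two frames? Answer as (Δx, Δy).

(1.2, -0.3)

The purple cube started near (8.4, 1.5) and ended near (9.6, 1.2).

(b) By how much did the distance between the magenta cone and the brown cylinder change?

+1.4

Before: roughly 5.6 units apart; after: 7.0. That's 1.4 units further apart.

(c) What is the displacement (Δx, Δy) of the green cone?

(-2.5, -2.0)

The green cone was at about (5.0, 7.9) and moved to about (2.5, 5.9).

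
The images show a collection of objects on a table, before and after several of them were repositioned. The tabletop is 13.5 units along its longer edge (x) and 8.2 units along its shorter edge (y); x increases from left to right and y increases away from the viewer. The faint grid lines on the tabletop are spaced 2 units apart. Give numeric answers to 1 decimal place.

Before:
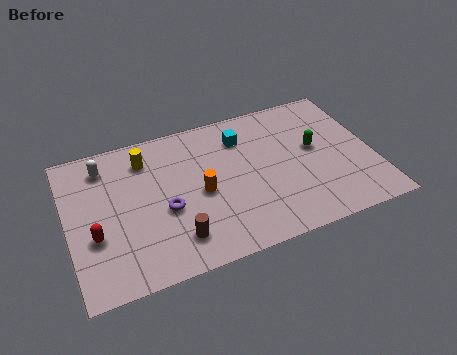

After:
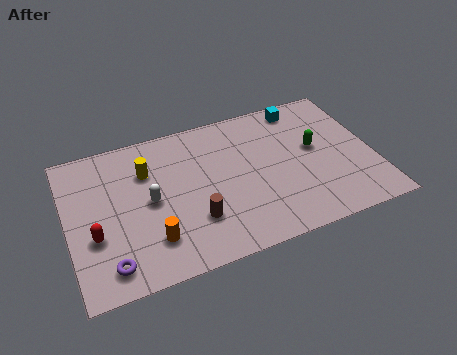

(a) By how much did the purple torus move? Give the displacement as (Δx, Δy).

(-2.6, -2.1)

From the two frames, the purple torus sits at roughly (4.2, 3.4) before and (1.6, 1.3) after.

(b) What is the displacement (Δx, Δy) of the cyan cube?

(2.8, 0.9)

The cyan cube was at about (7.9, 6.3) and moved to about (10.7, 7.2).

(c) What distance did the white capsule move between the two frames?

3.2

The white capsule moved from about (1.8, 6.7) to (3.6, 4.1), a distance of √(1.8² + 2.6²) ≈ 3.2.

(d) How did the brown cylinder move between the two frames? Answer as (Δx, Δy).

(0.9, 0.7)

From the two frames, the brown cylinder sits at roughly (4.5, 1.7) before and (5.4, 2.4) after.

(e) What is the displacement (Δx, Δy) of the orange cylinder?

(-2.3, -1.8)

The orange cylinder was at about (5.8, 3.8) and moved to about (3.5, 2.0).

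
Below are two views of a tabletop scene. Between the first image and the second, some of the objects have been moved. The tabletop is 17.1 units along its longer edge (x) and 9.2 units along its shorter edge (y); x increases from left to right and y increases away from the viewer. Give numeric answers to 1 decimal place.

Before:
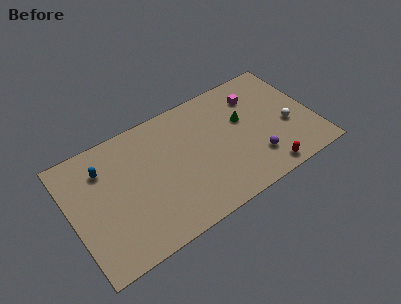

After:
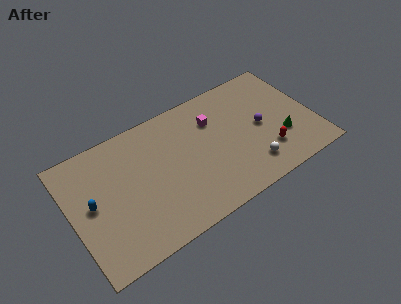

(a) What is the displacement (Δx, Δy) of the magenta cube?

(-3.1, -0.4)

From the two frames, the magenta cube sits at roughly (13.4, 7.0) before and (10.3, 6.6) after.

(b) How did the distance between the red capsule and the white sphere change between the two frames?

-2.0

They were about 3.4 units apart before and 1.4 after — 2.0 units closer together.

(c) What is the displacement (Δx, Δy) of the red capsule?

(0.4, 1.4)

The red capsule was at about (13.1, 1.0) and moved to about (13.5, 2.4).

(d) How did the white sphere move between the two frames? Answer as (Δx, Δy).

(-3.0, -1.8)

The white sphere started near (15.2, 3.7) and ended near (12.2, 1.9).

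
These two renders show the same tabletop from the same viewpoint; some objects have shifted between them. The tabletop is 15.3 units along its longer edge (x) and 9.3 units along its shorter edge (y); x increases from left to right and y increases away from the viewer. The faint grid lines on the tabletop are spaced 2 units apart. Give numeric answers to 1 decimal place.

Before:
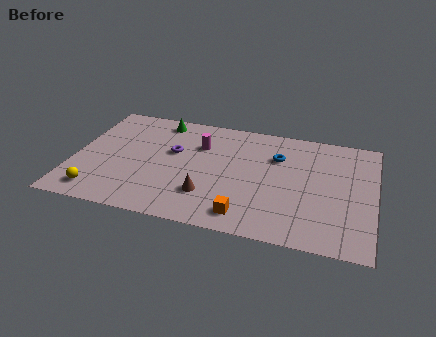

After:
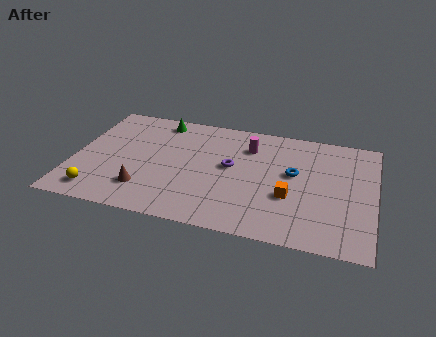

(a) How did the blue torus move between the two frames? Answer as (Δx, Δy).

(0.9, -1.2)

From the two frames, the blue torus sits at roughly (10.3, 6.5) before and (11.2, 5.3) after.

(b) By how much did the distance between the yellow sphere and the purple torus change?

+2.0

The distance was about 5.5 in the first image and 7.5 in the second, so they moved 2.0 units further apart.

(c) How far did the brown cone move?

3.2

The brown cone was near (7.0, 2.5) before and (3.8, 2.2) after, so it travelled √(3.2² + 0.3²) ≈ 3.2 units.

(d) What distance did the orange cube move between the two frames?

2.9

From (9.0, 1.4) to (11.1, 3.4), the orange cube covered √(2.1² + 2.0²) ≈ 2.9 units.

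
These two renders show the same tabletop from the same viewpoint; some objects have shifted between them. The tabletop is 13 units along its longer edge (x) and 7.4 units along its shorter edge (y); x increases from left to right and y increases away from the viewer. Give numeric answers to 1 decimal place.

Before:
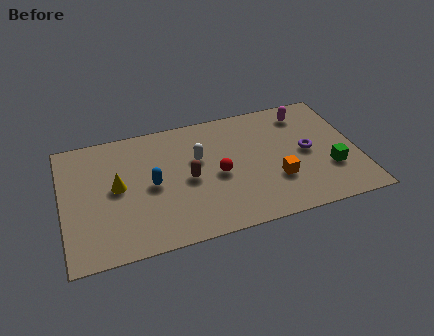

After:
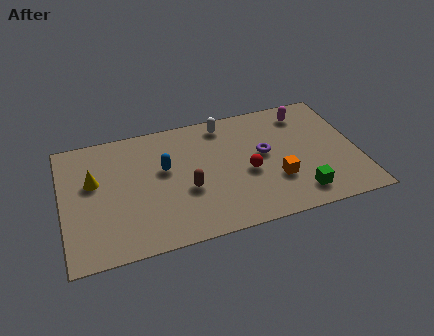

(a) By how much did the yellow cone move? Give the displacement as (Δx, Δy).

(-1.0, 0.6)

From the two frames, the yellow cone sits at roughly (2.4, 3.9) before and (1.4, 4.5) after.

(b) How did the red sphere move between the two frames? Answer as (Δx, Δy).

(1.3, -0.2)

The red sphere started near (6.8, 3.4) and ended near (8.1, 3.2).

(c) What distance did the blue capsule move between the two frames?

1.0

The blue capsule was near (3.9, 3.6) before and (4.5, 4.4) after, so it travelled √(0.6² + 0.8²) ≈ 1.0 units.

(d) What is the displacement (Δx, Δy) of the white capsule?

(1.3, 1.8)

The white capsule started near (6.0, 4.6) and ended near (7.3, 6.4).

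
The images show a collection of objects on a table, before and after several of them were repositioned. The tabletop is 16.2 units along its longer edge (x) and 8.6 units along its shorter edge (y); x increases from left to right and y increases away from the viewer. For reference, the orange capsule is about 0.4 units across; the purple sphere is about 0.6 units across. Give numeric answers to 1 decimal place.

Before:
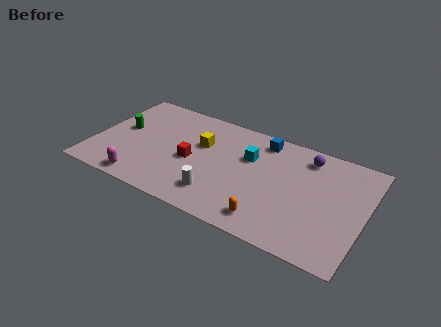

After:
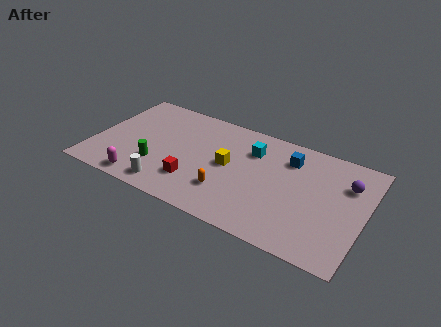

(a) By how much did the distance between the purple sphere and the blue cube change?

+0.8

They were about 2.7 units apart before and 3.5 after — 0.8 units further apart.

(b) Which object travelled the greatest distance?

the green cylinder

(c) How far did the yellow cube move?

2.1

From (6.3, 5.5) to (8.1, 4.5), the yellow cube covered √(1.8² + 1.0²) ≈ 2.1 units.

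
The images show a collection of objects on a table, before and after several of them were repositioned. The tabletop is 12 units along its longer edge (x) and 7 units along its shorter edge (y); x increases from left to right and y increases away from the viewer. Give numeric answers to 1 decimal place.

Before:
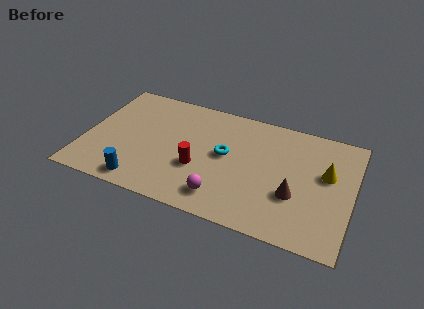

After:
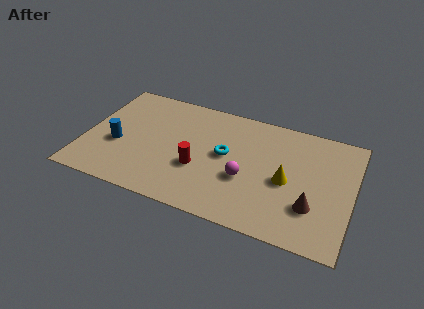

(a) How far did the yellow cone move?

2.0

The yellow cone was near (10.8, 4.2) before and (9.1, 3.2) after, so it travelled √(1.7² + 1.0²) ≈ 2.0 units.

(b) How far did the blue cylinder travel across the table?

2.3

From (2.8, 0.9) to (1.5, 2.8), the blue cylinder covered √(1.3² + 1.9²) ≈ 2.3 units.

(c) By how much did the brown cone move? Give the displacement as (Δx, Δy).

(0.8, -0.4)

From the two frames, the brown cone sits at roughly (9.5, 2.5) before and (10.3, 2.1) after.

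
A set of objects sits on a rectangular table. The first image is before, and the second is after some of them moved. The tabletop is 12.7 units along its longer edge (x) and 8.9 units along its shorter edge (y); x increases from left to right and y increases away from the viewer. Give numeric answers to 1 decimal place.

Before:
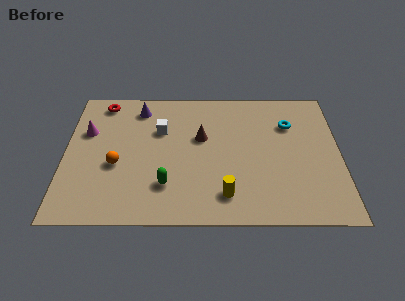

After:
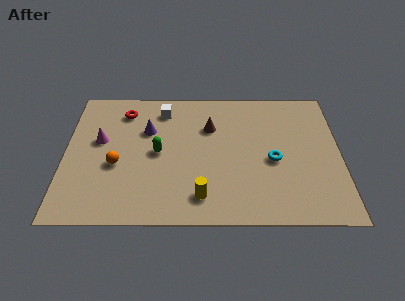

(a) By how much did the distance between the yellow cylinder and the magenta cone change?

-1.7

They were about 7.6 units apart before and 5.9 after — 1.7 units closer together.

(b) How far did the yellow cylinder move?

1.1

The yellow cylinder was near (7.4, 1.7) before and (6.3, 1.6) after, so it travelled √(1.1² + 0.1²) ≈ 1.1 units.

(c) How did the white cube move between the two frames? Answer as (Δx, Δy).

(0.1, 1.4)

From the two frames, the white cube sits at roughly (4.4, 5.9) before and (4.5, 7.3) after.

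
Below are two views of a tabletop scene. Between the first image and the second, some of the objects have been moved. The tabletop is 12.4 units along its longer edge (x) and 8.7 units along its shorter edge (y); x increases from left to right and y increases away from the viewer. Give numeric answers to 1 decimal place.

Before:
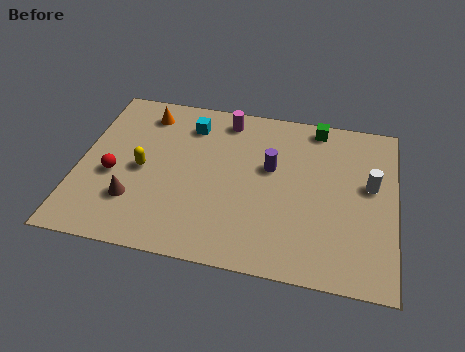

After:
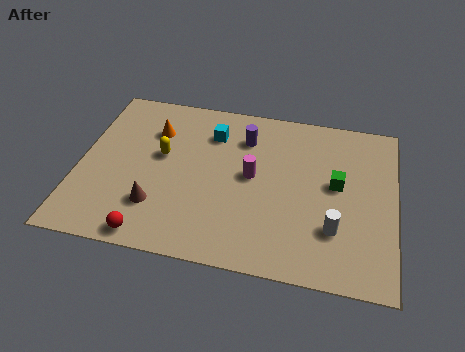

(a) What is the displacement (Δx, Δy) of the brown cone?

(0.9, -0.1)

From the two frames, the brown cone sits at roughly (2.3, 2.4) before and (3.2, 2.3) after.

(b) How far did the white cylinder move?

2.8

The white cylinder moved from about (11.4, 5.0) to (10.1, 2.5), a distance of √(1.3² + 2.5²) ≈ 2.8.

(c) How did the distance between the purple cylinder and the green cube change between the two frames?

+1.0

Before: roughly 3.1 units apart; after: 4.1. That's 1.0 units further apart.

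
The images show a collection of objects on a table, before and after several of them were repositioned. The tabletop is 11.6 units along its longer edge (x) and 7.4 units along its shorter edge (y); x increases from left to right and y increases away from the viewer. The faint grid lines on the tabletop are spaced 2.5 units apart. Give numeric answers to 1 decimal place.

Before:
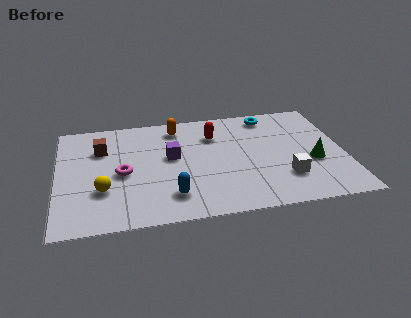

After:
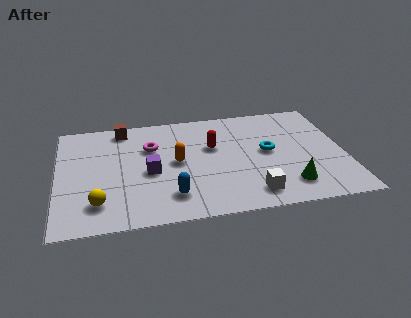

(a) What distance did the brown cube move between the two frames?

1.6

From (1.8, 5.2) to (2.7, 6.5), the brown cube covered √(0.9² + 1.3²) ≈ 1.6 units.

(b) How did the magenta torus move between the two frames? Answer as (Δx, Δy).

(1.2, 1.6)

The magenta torus started near (2.6, 3.4) and ended near (3.8, 5.0).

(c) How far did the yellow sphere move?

0.8

The yellow sphere moved from about (1.8, 2.4) to (1.6, 1.6), a distance of √(0.2² + 0.8²) ≈ 0.8.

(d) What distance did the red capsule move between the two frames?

0.8

The red capsule moved from about (6.4, 5.4) to (6.3, 4.6), a distance of √(0.1² + 0.8²) ≈ 0.8.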